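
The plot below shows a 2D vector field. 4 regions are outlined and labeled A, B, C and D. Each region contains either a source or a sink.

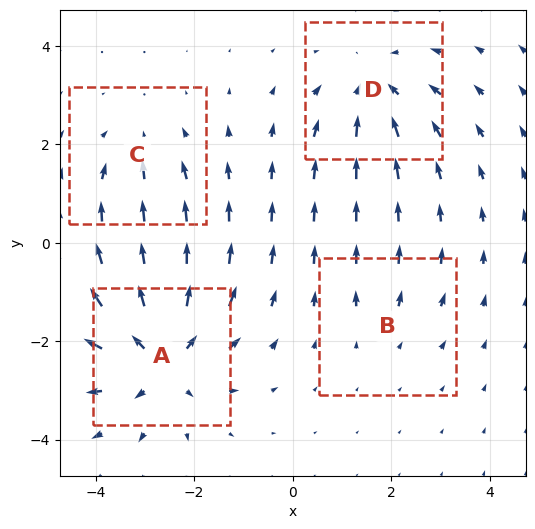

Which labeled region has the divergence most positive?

Divergence at each region's feature centre — A: about +6, B: about +2, C: about -3, D: about -4. Region A is most positive.

A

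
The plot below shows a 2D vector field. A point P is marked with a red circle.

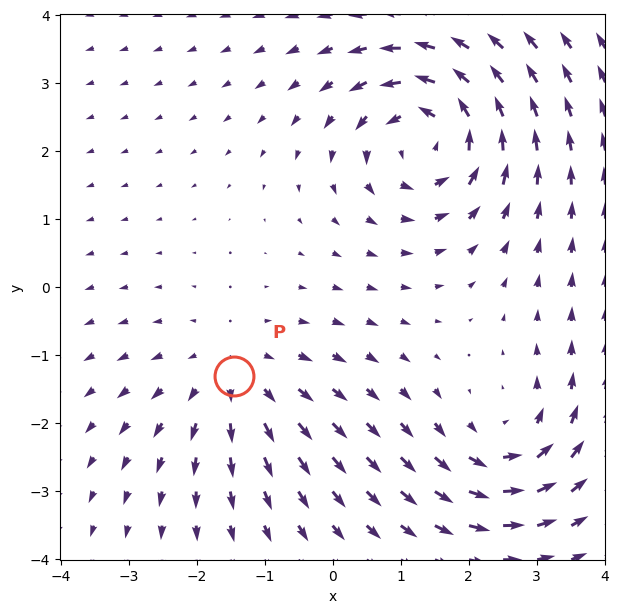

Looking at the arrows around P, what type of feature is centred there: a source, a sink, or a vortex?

At P (-1.5, -1.3) the arrows spread outward. Divergence about +3, curl ≈0 — positive divergence with near-zero curl is a source.

source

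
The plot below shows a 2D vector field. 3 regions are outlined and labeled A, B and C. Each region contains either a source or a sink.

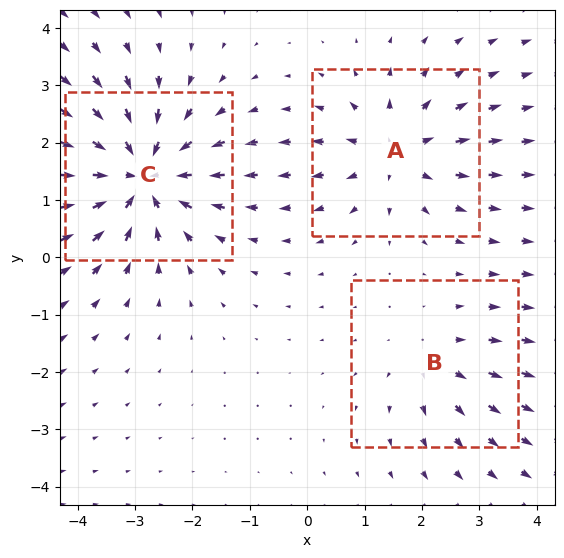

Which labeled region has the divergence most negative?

Divergence at each region's feature centre — A: about +3, B: about +2, C: about -5. Region C is most negative.

C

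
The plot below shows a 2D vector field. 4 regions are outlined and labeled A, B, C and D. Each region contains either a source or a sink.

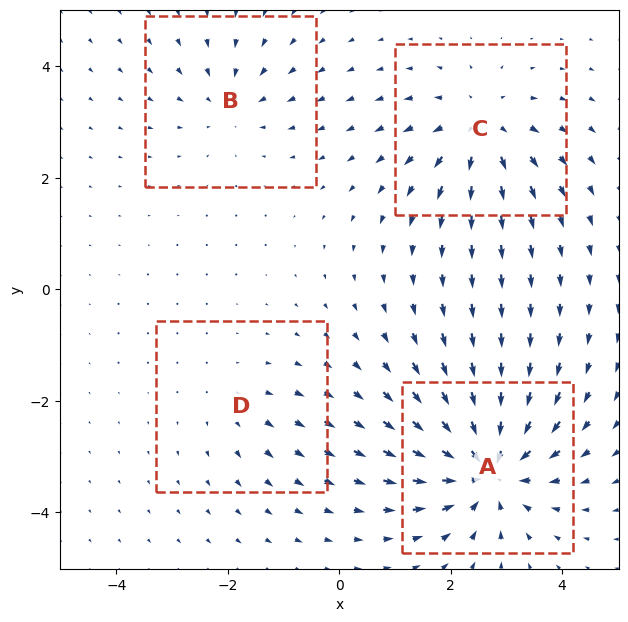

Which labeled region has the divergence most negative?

A

Divergence at each region's feature centre — A: about -8, B: about -3, C: about +5, D: about +2. Region A is most negative.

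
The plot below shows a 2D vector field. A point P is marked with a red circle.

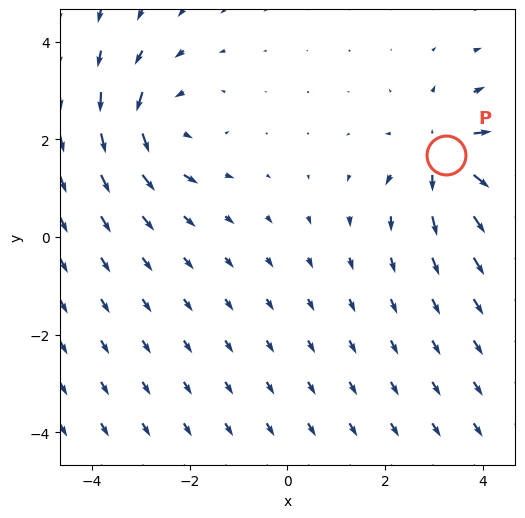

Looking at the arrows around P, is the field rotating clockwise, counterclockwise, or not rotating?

Near P at (3.3, 1.7) the arrows show no circulation. The curl there is ≈0.

not rotating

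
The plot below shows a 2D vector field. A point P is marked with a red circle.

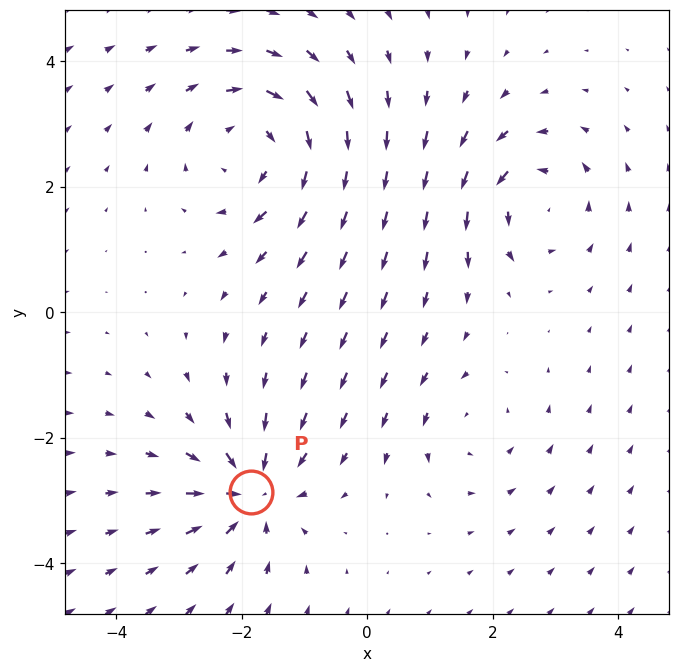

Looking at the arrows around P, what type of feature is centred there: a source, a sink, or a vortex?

At P (-1.9, -2.9) the arrows converge inward. Divergence about -5, curl ≈0 — negative divergence with near-zero curl is a sink.

sink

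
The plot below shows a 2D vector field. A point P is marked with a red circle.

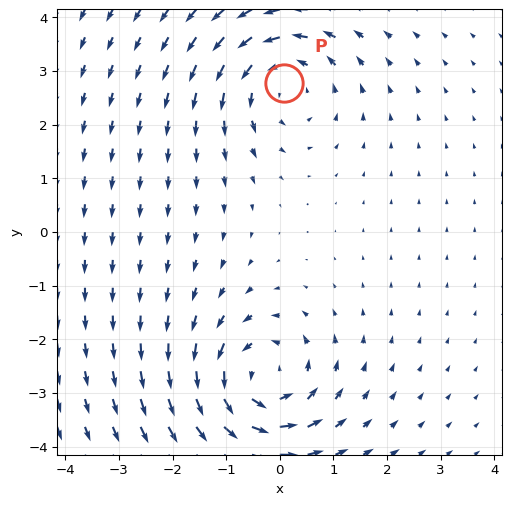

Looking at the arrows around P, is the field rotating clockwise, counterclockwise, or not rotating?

Near P at (0.1, 2.8) the arrows circulate counterclockwise. The curl (z-component) there is about +3; positive curl means counterclockwise rotation.

counterclockwise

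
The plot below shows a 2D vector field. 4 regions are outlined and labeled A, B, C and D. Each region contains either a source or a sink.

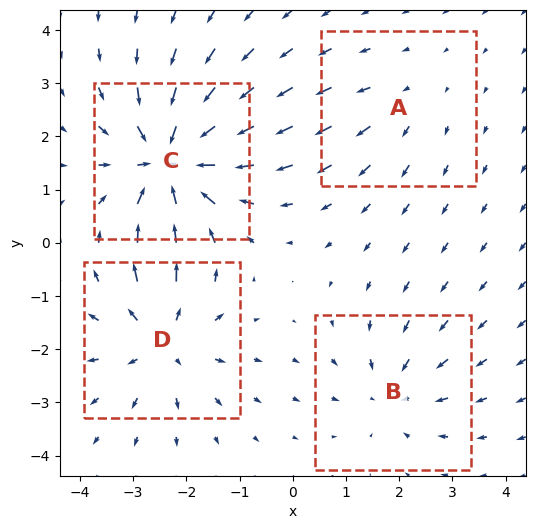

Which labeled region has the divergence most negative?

Divergence at each region's feature centre — A: about +2, B: about -3, C: about -7, D: about +5. Region C is most negative.

C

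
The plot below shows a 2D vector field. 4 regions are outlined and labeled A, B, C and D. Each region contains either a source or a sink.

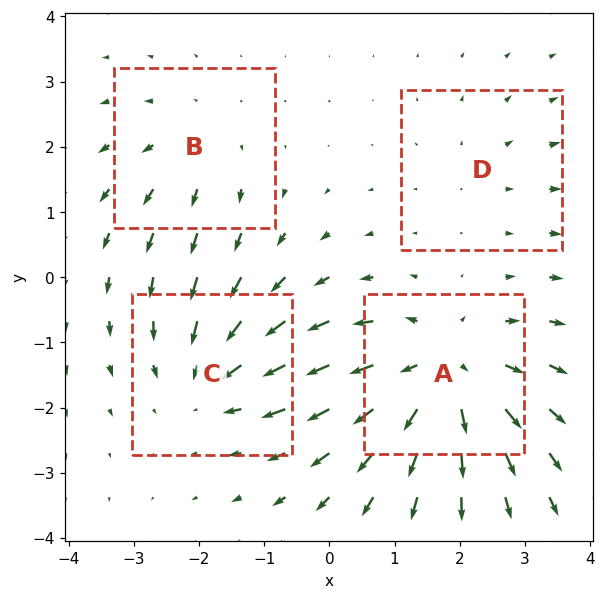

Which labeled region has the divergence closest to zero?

Divergence at each region's feature centre — A: about +6, B: about +3, C: about -4, D: about +2. Region D is closest to zero.

D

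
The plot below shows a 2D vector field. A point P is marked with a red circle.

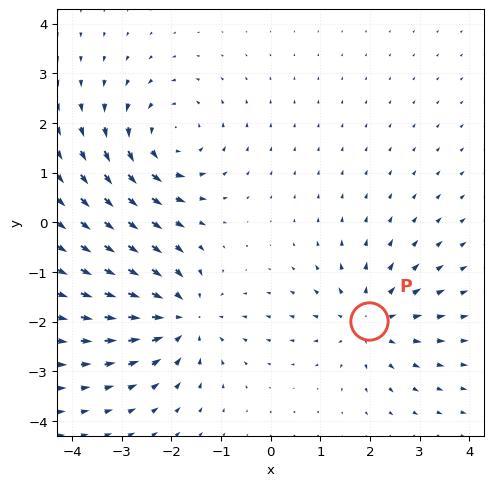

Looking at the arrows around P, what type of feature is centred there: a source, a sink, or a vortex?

source

At P (2.0, -2.0) the arrows spread outward. Divergence about +4, curl ≈0 — positive divergence with near-zero curl is a source.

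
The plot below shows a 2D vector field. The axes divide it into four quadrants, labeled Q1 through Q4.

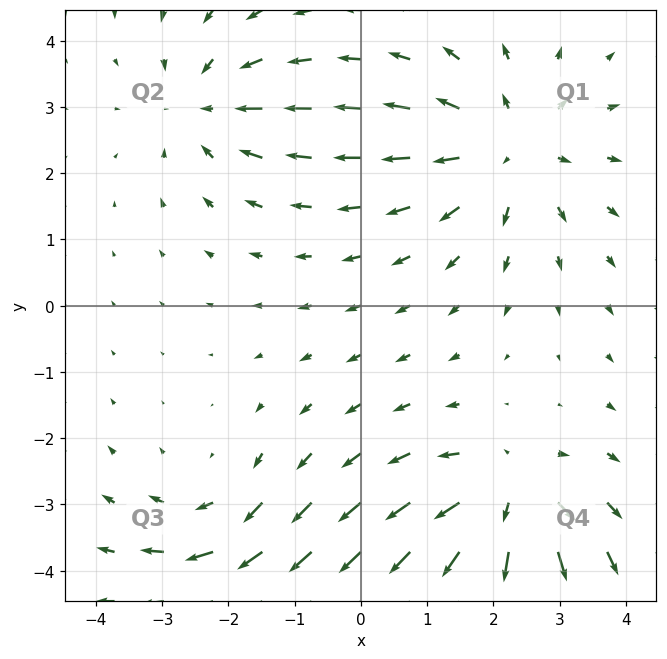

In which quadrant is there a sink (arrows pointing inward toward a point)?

The sink sits at approximately (-2.3, 3.0), which lies in quadrant Q2. The divergence there is about -4, negative as expected for a sink.

Q2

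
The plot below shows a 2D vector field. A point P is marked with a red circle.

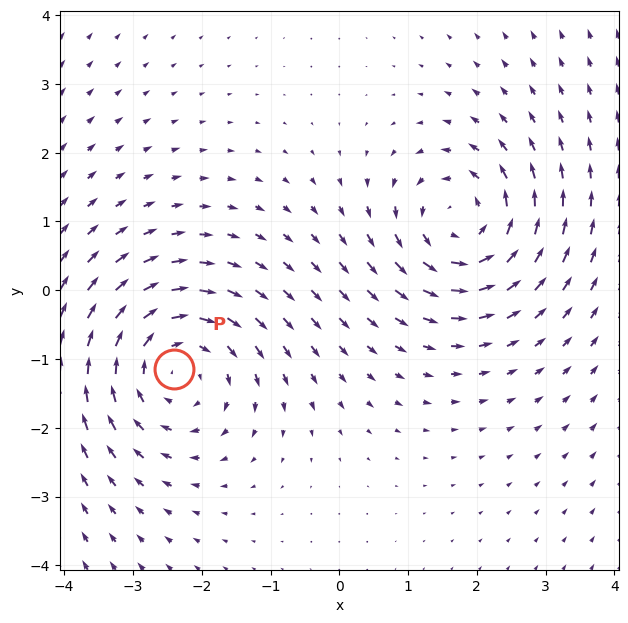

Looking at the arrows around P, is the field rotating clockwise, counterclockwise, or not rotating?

clockwise

Near P at (-2.4, -1.1) the arrows circulate clockwise. The curl (z-component) there is about -4; negative curl means clockwise rotation.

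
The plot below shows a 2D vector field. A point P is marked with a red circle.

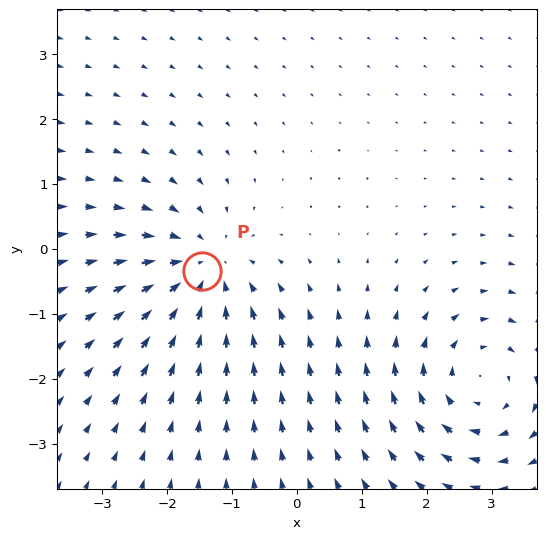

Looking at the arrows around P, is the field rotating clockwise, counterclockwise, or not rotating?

Near P at (-1.5, -0.3) the arrows show no circulation. The curl there is ≈0.

not rotating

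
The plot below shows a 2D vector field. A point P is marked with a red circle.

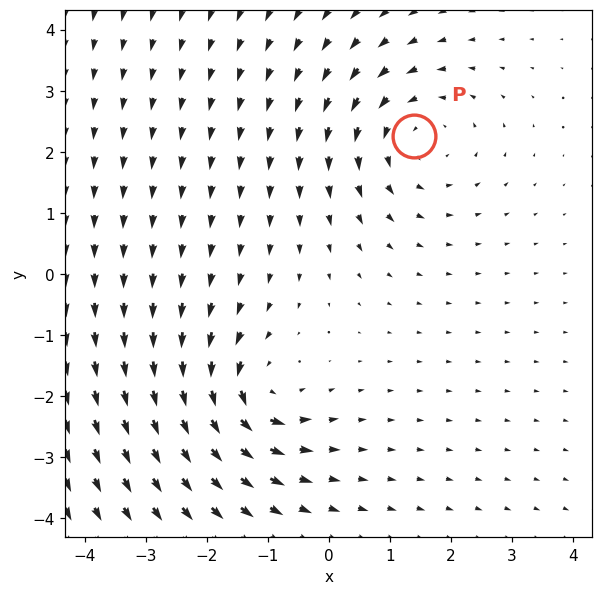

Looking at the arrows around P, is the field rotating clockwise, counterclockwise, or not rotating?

counterclockwise

Near P at (1.4, 2.2) the arrows circulate counterclockwise. The curl (z-component) there is about +3; positive curl means counterclockwise rotation.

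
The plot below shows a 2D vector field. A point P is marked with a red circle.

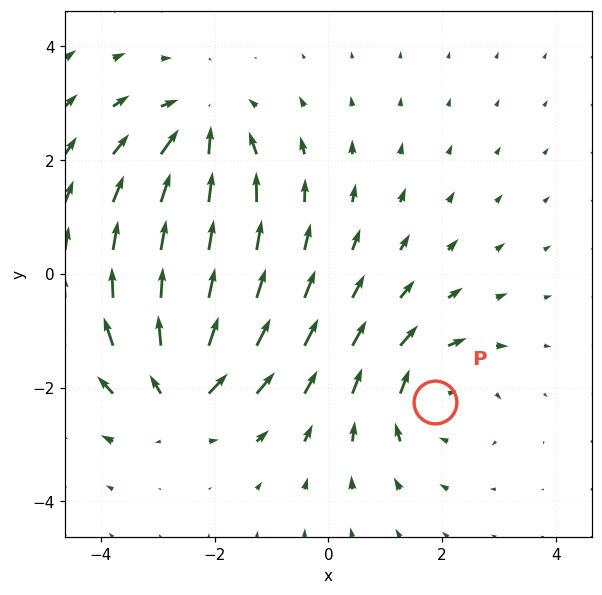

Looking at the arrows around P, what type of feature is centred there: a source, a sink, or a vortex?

vortex

At P (1.9, -2.2) the arrows circulate clockwise. Divergence ≈0, curl about -4 — near-zero divergence with nonzero curl is a vortex.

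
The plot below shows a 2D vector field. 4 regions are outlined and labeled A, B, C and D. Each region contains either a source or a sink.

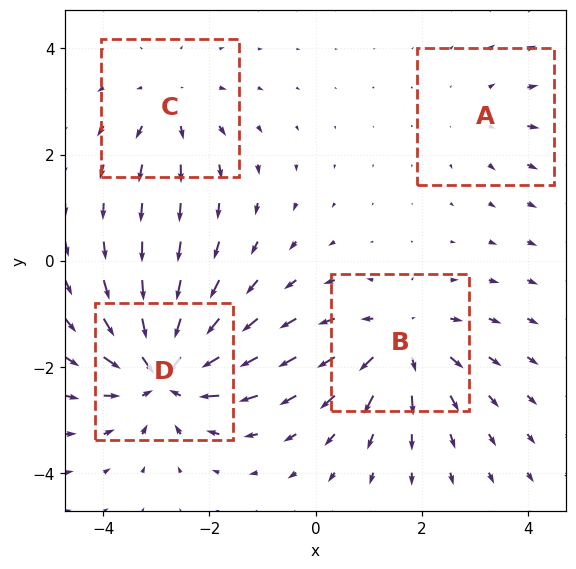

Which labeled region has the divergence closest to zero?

A

Divergence at each region's feature centre — A: about +2, B: about +5, C: about +3, D: about -7. Region A is closest to zero.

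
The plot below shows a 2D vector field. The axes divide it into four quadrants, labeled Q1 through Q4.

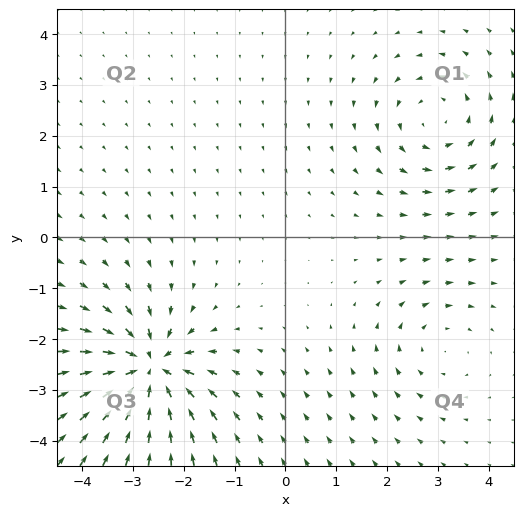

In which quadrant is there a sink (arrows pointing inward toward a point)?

Q3

The sink sits at approximately (-2.7, -2.6), which lies in quadrant Q3. The divergence there is about -7, negative as expected for a sink.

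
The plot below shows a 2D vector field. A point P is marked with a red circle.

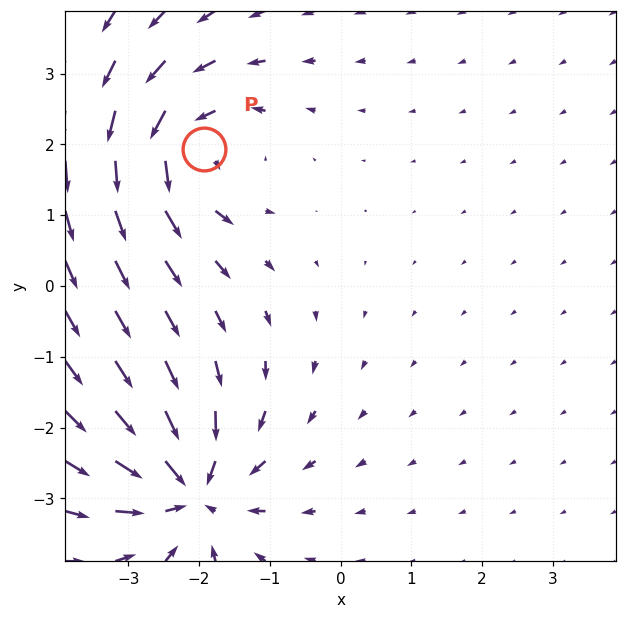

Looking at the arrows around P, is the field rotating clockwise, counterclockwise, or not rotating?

Near P at (-1.9, 1.9) the arrows circulate counterclockwise. The curl (z-component) there is about +5; positive curl means counterclockwise rotation.

counterclockwise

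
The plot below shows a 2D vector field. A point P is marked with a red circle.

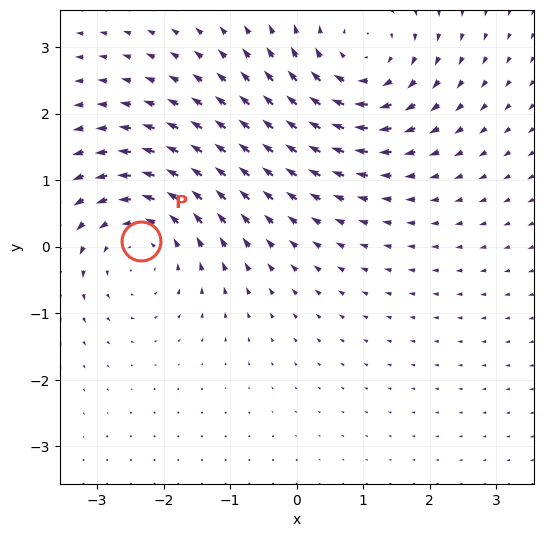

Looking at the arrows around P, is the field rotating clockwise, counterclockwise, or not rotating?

Near P at (-2.3, 0.1) the arrows circulate counterclockwise. The curl (z-component) there is about +3; positive curl means counterclockwise rotation.

counterclockwise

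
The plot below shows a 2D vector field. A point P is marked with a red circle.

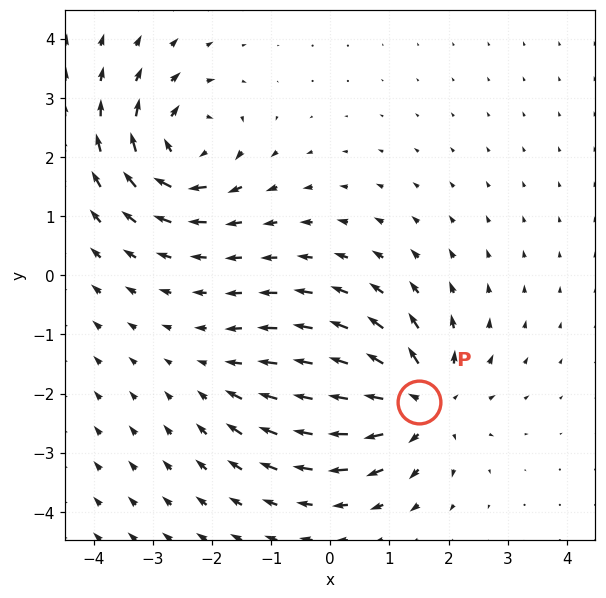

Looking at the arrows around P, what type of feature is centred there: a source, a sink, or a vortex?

At P (1.5, -2.1) the arrows spread outward. Divergence about +5, curl ≈0 — positive divergence with near-zero curl is a source.

source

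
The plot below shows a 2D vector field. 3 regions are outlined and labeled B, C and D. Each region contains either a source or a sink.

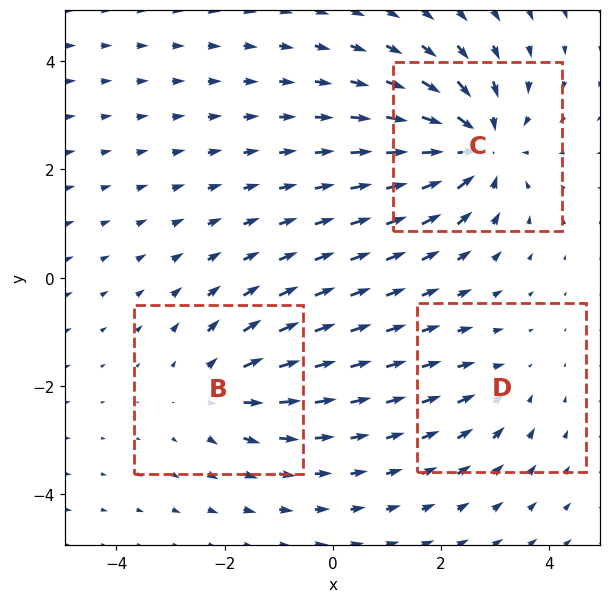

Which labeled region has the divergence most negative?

C

Divergence at each region's feature centre — B: about +3, C: about -5, D: about -2. Region C is most negative.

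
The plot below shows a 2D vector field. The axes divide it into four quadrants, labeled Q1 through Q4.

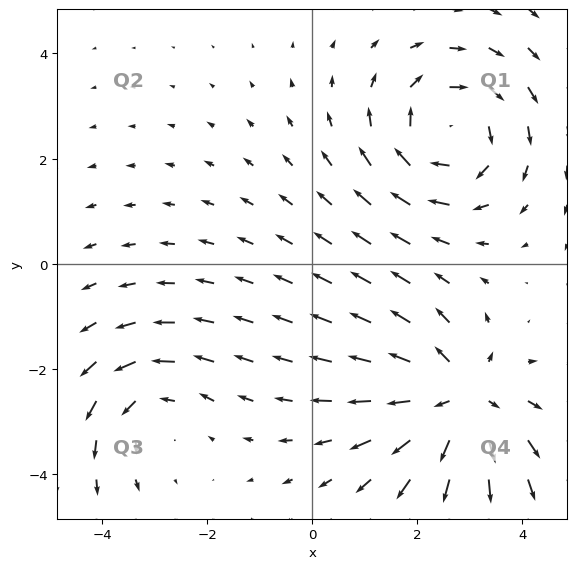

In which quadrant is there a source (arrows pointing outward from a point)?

The source sits at approximately (2.8, -2.6), which lies in quadrant Q4. The divergence there is about +4, positive as expected for a source.

Q4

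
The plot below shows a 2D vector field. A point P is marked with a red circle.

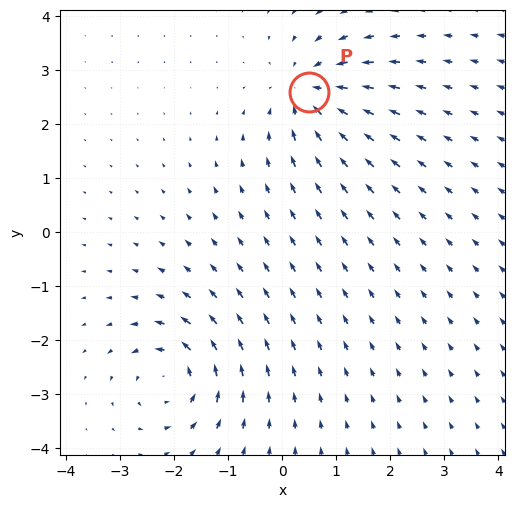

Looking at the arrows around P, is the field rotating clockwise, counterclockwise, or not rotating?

not rotating

Near P at (0.5, 2.6) the arrows show no circulation. The curl there is ≈0.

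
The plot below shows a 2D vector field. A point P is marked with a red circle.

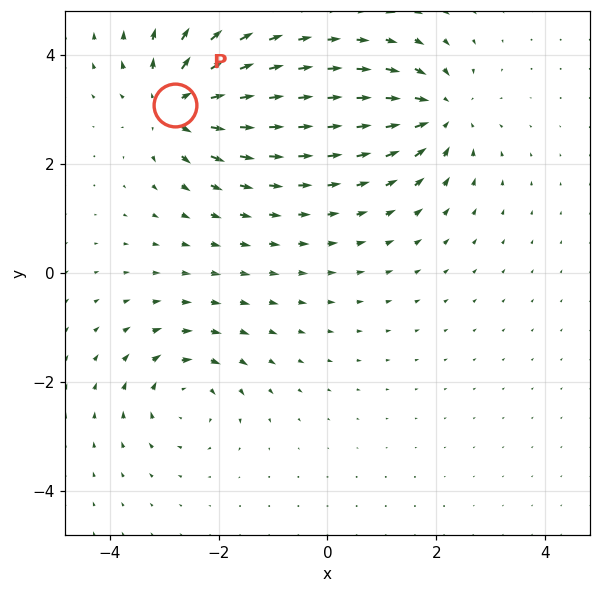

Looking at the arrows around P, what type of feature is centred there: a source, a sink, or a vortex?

At P (-2.8, 3.1) the arrows spread outward. Divergence about +5, curl ≈0 — positive divergence with near-zero curl is a source.

source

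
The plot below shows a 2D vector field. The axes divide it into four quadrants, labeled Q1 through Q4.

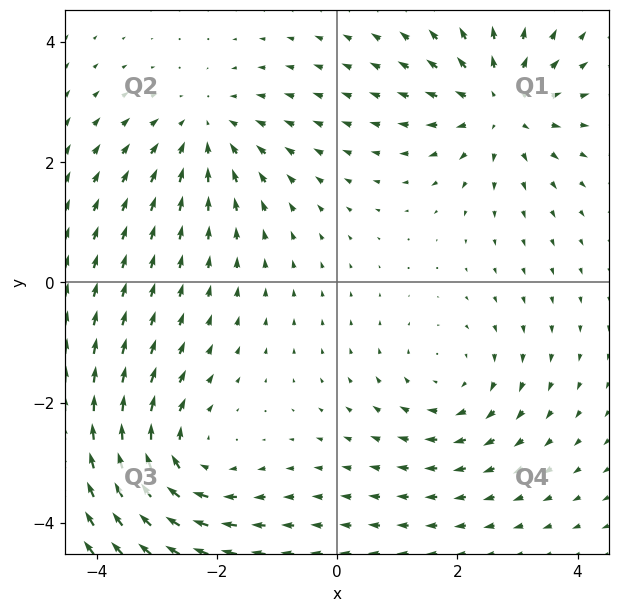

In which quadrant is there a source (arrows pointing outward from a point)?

Q1

The source sits at approximately (2.7, 2.9), which lies in quadrant Q1. The divergence there is about +5, positive as expected for a source.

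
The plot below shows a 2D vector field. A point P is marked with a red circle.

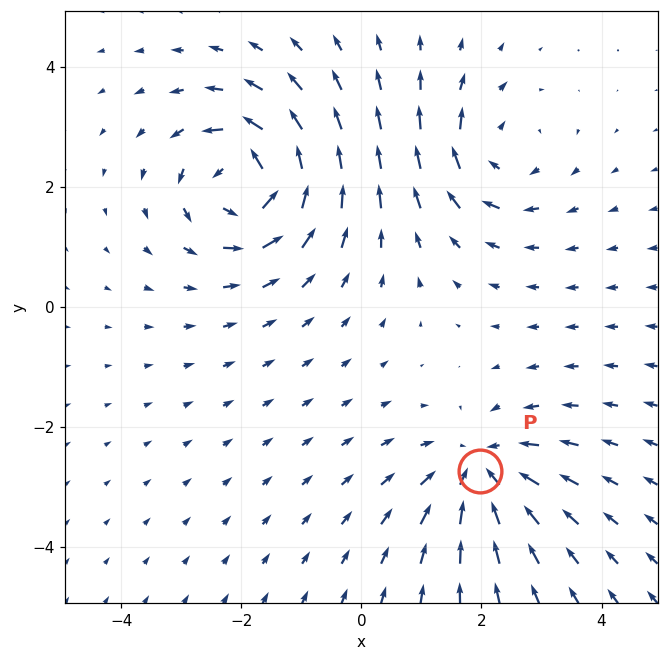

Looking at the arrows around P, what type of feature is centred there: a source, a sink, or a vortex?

sink

At P (2.0, -2.7) the arrows converge inward. Divergence about -4, curl ≈0 — negative divergence with near-zero curl is a sink.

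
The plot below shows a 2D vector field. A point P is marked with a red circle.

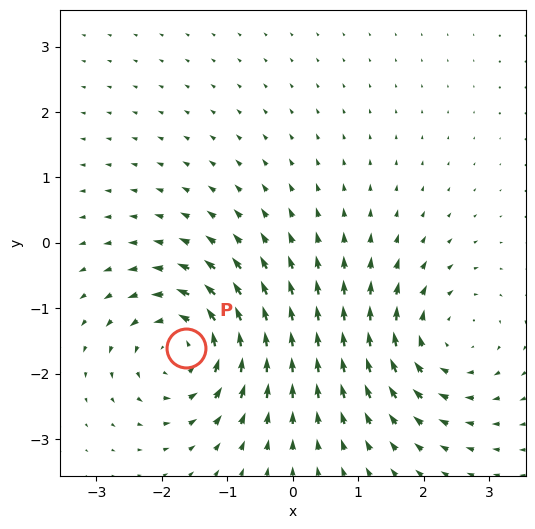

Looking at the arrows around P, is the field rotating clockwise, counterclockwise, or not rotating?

Near P at (-1.6, -1.6) the arrows circulate counterclockwise. The curl (z-component) there is about +6; positive curl means counterclockwise rotation.

counterclockwise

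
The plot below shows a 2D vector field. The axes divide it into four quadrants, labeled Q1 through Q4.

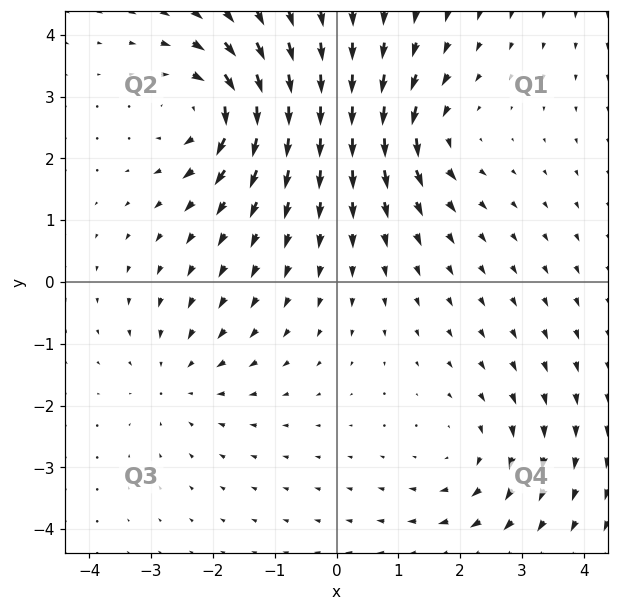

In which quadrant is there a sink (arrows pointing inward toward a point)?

Q3

The sink sits at approximately (-2.6, -1.5), which lies in quadrant Q3. The divergence there is about -3, negative as expected for a sink.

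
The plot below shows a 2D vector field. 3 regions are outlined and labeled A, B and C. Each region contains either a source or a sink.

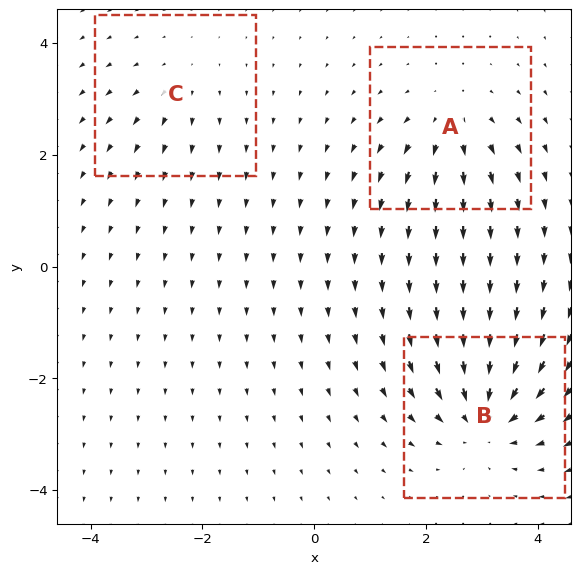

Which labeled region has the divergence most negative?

Divergence at each region's feature centre — A: about +4, B: about -6, C: about +2. Region B is most negative.

B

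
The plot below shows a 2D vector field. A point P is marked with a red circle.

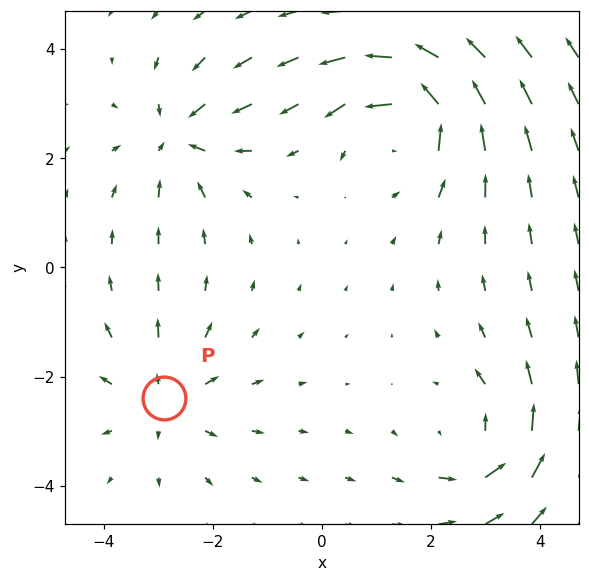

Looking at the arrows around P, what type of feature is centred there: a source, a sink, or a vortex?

At P (-2.9, -2.4) the arrows spread outward. Divergence about +3, curl ≈0 — positive divergence with near-zero curl is a source.

source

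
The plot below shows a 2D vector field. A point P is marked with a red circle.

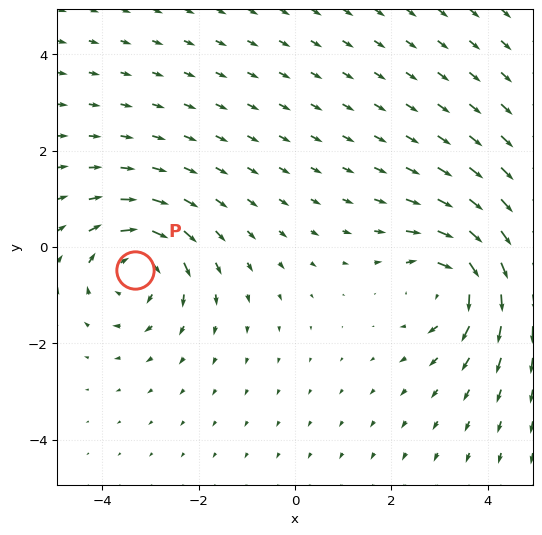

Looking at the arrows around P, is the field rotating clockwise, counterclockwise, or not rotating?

Near P at (-3.3, -0.5) the arrows circulate clockwise. The curl (z-component) there is about -4; negative curl means clockwise rotation.

clockwise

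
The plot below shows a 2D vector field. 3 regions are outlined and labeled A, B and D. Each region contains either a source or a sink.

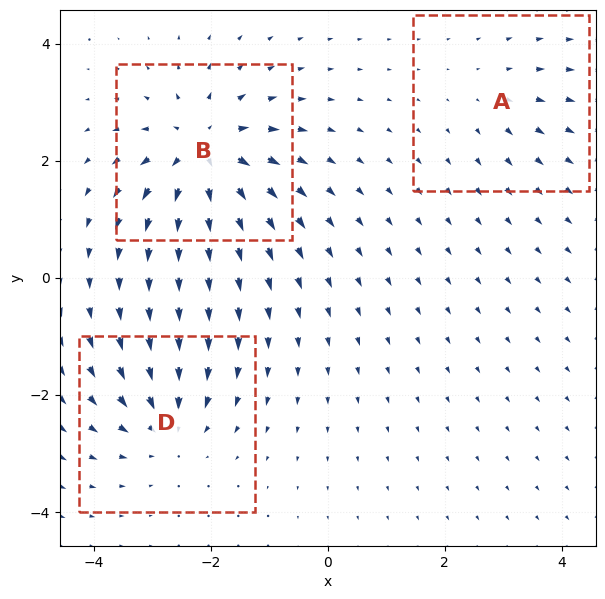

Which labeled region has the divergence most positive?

Divergence at each region's feature centre — A: about +2, B: about +6, D: about -4. Region B is most positive.

B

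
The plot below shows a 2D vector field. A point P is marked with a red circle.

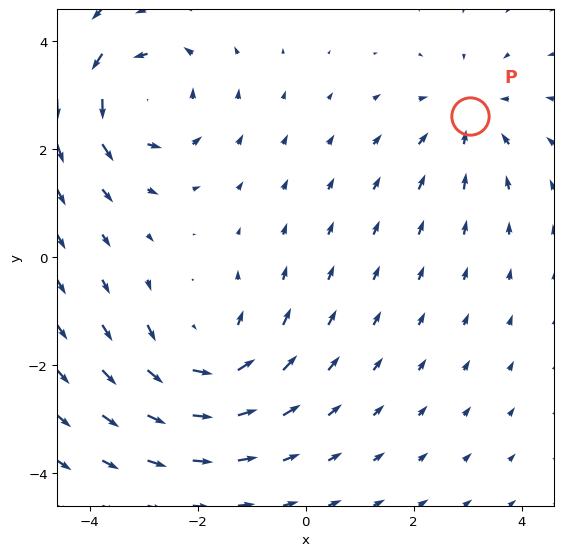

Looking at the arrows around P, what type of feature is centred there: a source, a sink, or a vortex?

sink

At P (3.0, 2.6) the arrows converge inward. Divergence about -3, curl ≈0 — negative divergence with near-zero curl is a sink.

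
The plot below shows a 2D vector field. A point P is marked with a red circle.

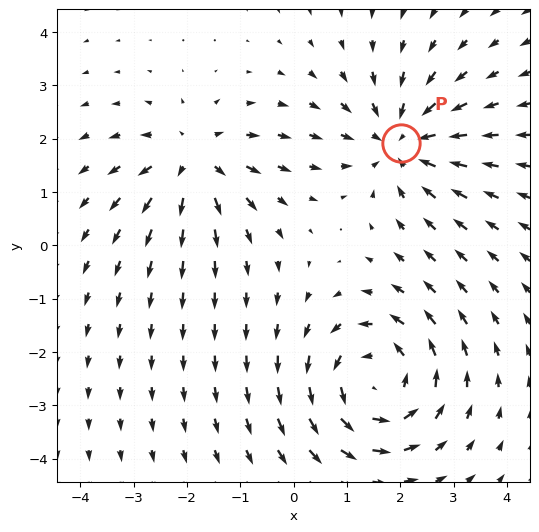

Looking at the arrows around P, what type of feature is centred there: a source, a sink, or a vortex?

sink

At P (2.0, 1.9) the arrows converge inward. Divergence about -4, curl ≈0 — negative divergence with near-zero curl is a sink.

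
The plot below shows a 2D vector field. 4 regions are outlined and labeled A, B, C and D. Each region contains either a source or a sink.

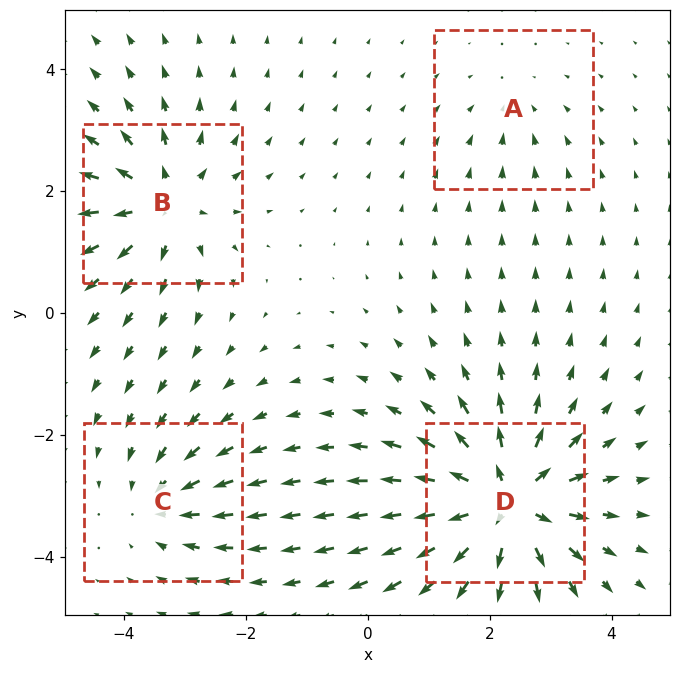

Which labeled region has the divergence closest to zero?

A

Divergence at each region's feature centre — A: about -2, B: about +5, C: about -4, D: about +8. Region A is closest to zero.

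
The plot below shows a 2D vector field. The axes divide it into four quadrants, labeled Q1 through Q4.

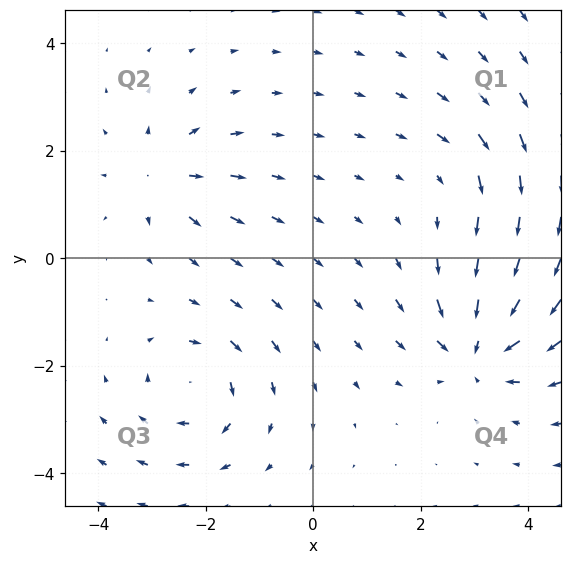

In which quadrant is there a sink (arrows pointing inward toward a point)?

Q4

The sink sits at approximately (3.1, -1.7), which lies in quadrant Q4. The divergence there is about -6, negative as expected for a sink.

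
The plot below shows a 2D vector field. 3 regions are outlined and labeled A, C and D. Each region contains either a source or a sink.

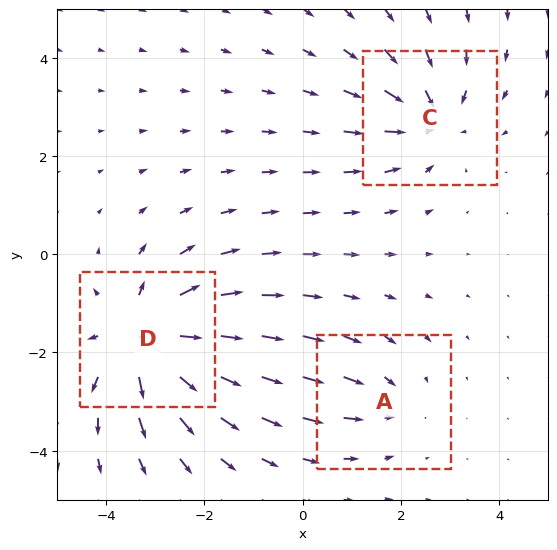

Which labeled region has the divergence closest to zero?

Divergence at each region's feature centre — A: about -2, C: about -3, D: about +5. Region A is closest to zero.

A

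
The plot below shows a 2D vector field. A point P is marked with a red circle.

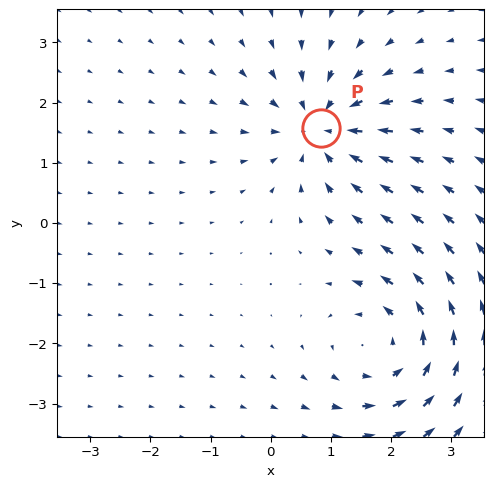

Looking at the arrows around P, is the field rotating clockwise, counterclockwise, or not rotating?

not rotating

Near P at (0.8, 1.6) the arrows show no circulation. The curl there is ≈0.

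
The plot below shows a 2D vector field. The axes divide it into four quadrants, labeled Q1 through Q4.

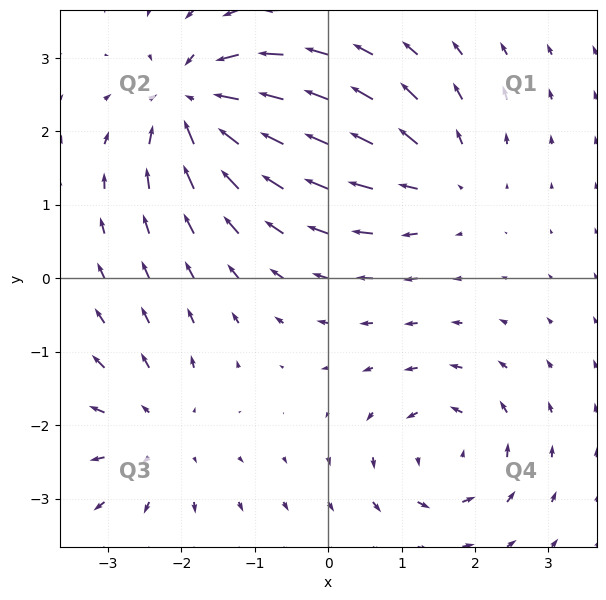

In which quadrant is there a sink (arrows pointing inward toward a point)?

Q2

The sink sits at approximately (-1.8, 2.4), which lies in quadrant Q2. The divergence there is about -7, negative as expected for a sink.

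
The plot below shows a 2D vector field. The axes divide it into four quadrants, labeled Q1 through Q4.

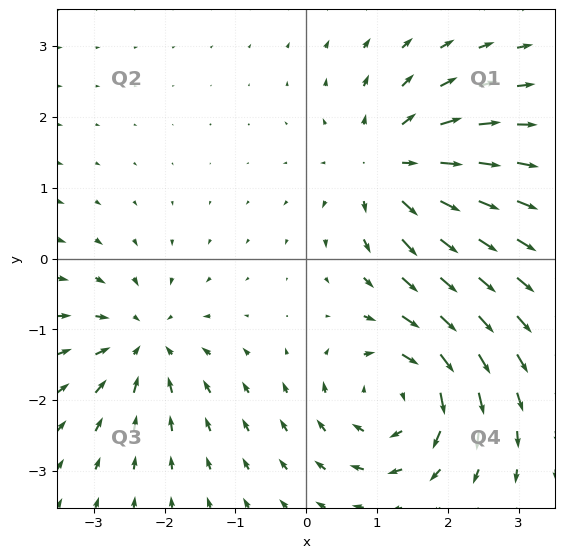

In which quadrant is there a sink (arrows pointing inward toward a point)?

The sink sits at approximately (-2.3, -1.2), which lies in quadrant Q3. The divergence there is about -5, negative as expected for a sink.

Q3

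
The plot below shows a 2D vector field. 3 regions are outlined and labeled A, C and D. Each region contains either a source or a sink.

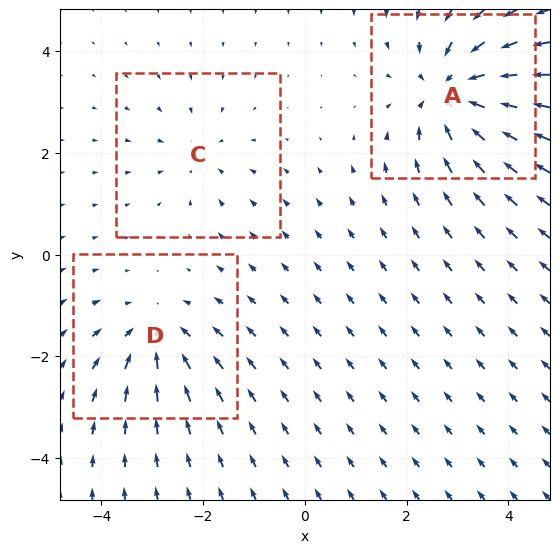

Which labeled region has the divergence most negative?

Divergence at each region's feature centre — A: about -5, C: about -2, D: about -3. Region A is most negative.

A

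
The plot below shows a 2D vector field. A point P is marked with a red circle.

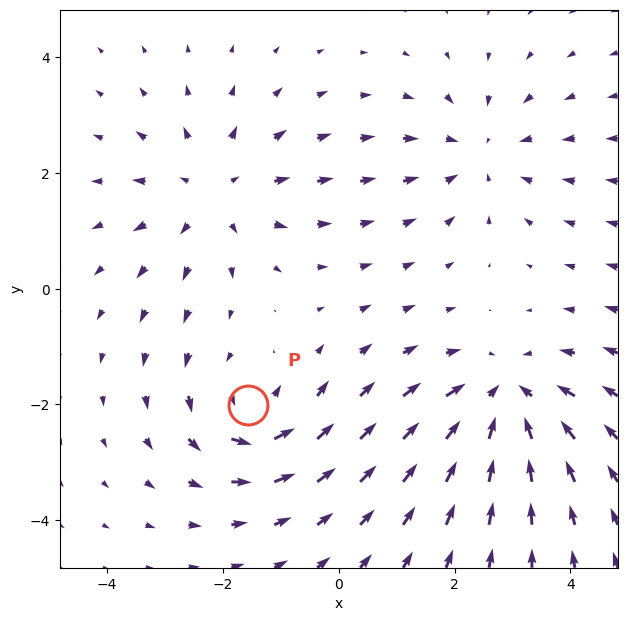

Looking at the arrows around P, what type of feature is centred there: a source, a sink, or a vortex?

vortex

At P (-1.6, -2.0) the arrows circulate counterclockwise. Divergence ≈0, curl about +5 — near-zero divergence with nonzero curl is a vortex.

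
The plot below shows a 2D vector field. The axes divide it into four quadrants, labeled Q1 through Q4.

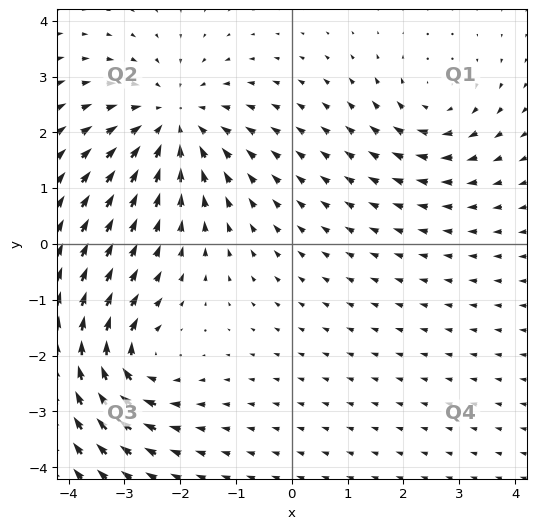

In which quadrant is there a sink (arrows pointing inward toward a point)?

Q2

The sink sits at approximately (-2.1, 2.2), which lies in quadrant Q2. The divergence there is about -4, negative as expected for a sink.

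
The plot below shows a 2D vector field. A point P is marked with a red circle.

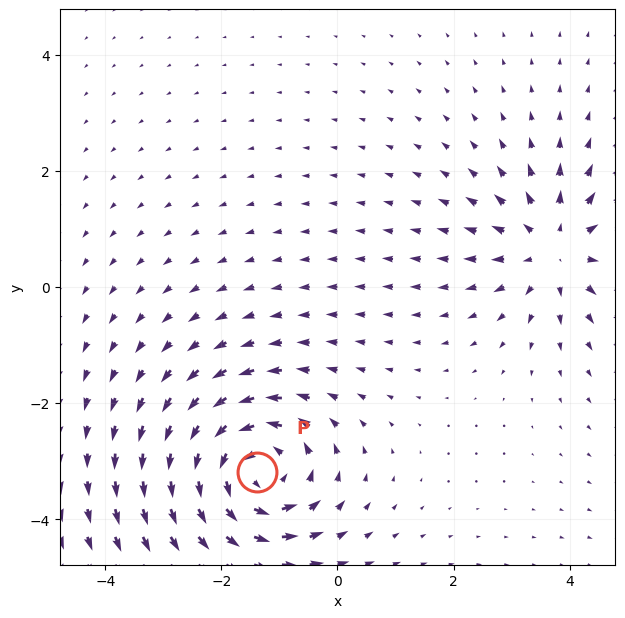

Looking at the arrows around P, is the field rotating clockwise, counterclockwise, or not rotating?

Near P at (-1.4, -3.2) the arrows circulate counterclockwise. The curl (z-component) there is about +5; positive curl means counterclockwise rotation.

counterclockwise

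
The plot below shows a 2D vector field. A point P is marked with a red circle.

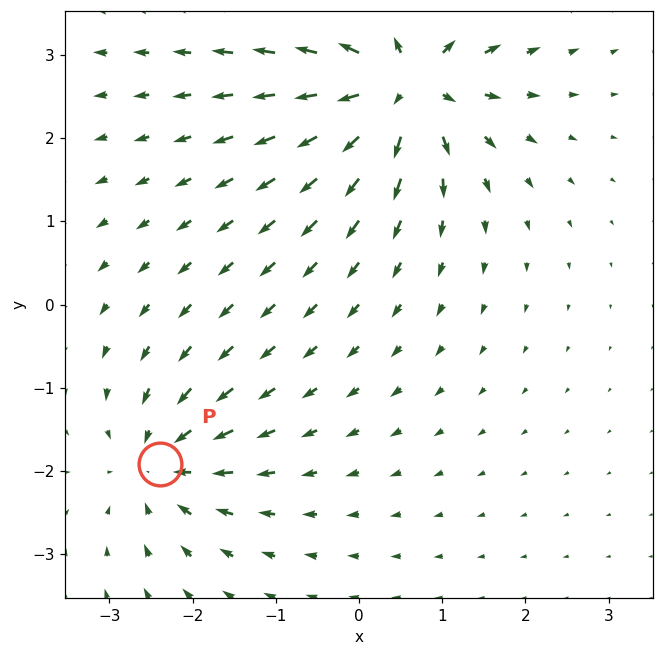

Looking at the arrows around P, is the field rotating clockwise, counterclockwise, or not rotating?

Near P at (-2.4, -1.9) the arrows show no circulation. The curl there is ≈0.

not rotating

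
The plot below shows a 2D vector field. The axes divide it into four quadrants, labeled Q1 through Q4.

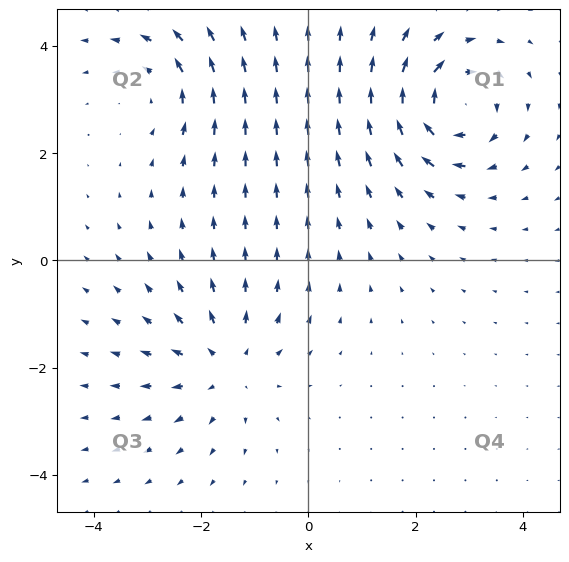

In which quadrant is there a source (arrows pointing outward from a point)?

The source sits at approximately (-1.5, -1.9), which lies in quadrant Q3. The divergence there is about +3, positive as expected for a source.

Q3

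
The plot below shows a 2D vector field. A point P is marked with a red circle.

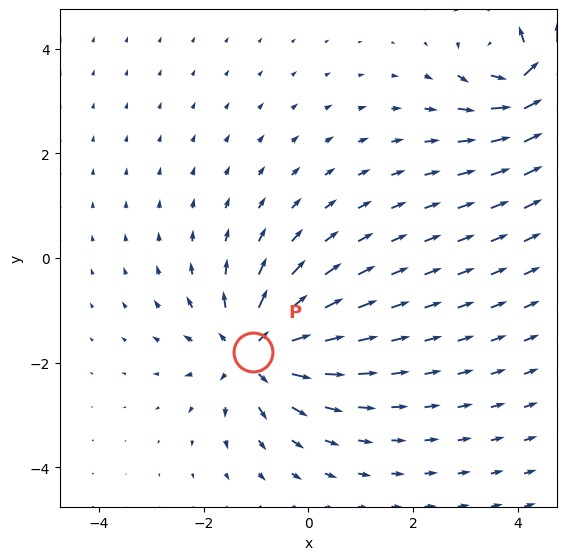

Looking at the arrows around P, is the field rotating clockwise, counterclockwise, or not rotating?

not rotating

Near P at (-1.1, -1.8) the arrows show no circulation. The curl there is ≈0.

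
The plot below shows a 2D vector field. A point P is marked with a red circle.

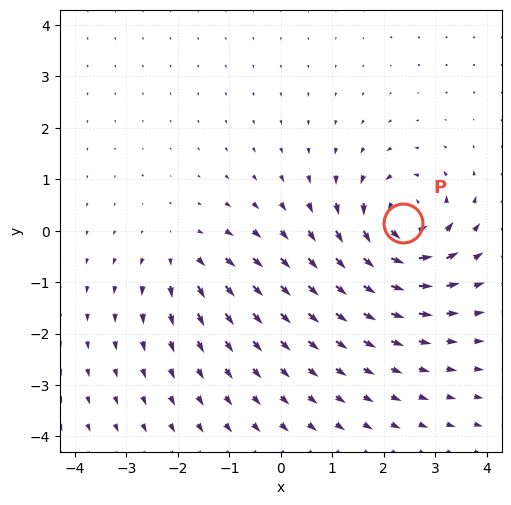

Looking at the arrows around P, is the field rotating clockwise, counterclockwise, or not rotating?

Near P at (2.4, 0.1) the arrows circulate counterclockwise. The curl (z-component) there is about +7; positive curl means counterclockwise rotation.

counterclockwise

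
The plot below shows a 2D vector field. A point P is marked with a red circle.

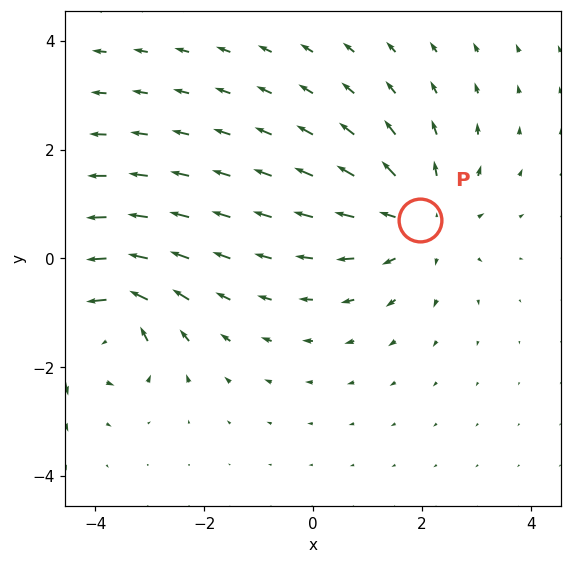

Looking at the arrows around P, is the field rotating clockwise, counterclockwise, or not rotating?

not rotating

Near P at (2.0, 0.7) the arrows show no circulation. The curl there is ≈0.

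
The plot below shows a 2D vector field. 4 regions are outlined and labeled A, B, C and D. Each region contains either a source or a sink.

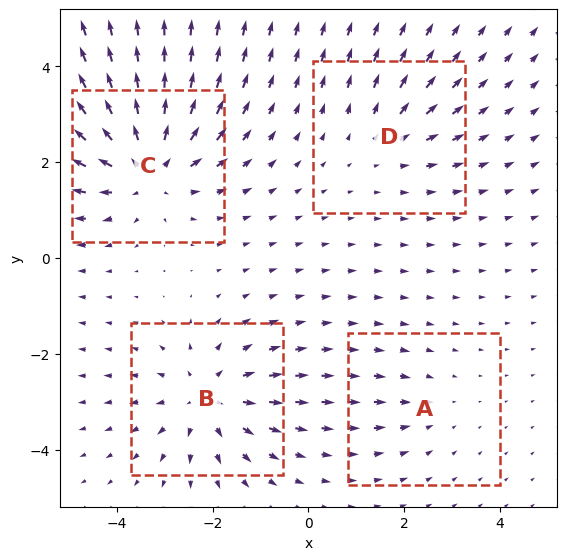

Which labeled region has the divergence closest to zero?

Divergence at each region's feature centre — A: about -2, B: about +5, C: about +6, D: about +3. Region A is closest to zero.

A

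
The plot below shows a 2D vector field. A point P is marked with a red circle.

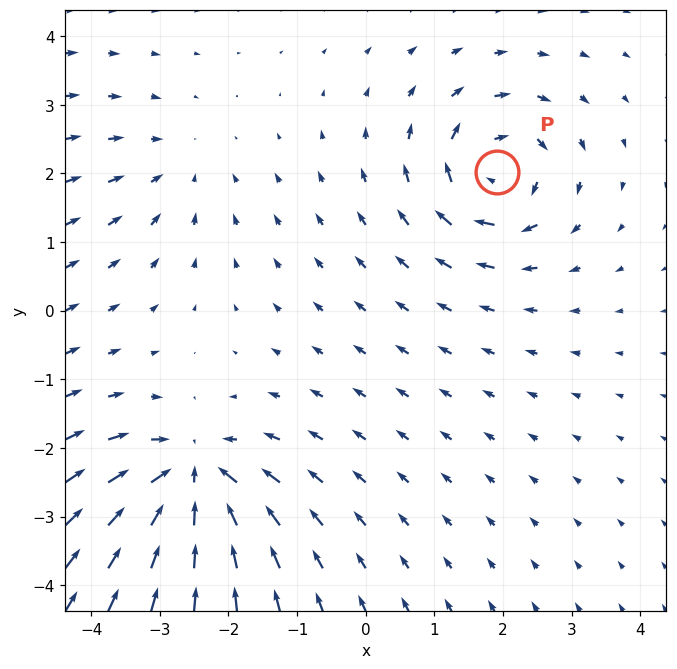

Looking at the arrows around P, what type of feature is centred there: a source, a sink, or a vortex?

At P (1.9, 2.0) the arrows circulate clockwise. Divergence ≈0, curl about -6 — near-zero divergence with nonzero curl is a vortex.

vortex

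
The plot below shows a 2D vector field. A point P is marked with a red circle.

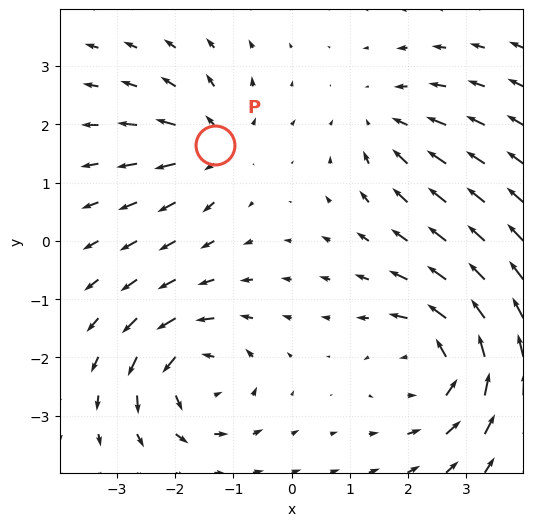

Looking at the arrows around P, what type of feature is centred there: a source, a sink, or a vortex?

At P (-1.3, 1.6) the arrows spread outward. Divergence about +4, curl ≈0 — positive divergence with near-zero curl is a source.

source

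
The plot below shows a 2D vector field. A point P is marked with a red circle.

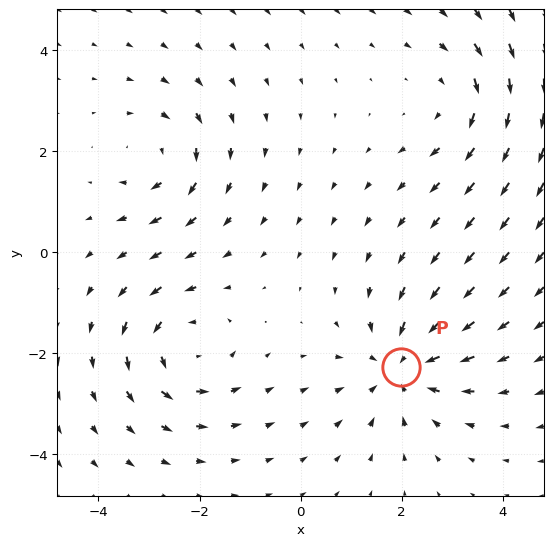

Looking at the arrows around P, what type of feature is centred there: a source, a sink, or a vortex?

sink

At P (2.0, -2.3) the arrows converge inward. Divergence about -4, curl ≈0 — negative divergence with near-zero curl is a sink.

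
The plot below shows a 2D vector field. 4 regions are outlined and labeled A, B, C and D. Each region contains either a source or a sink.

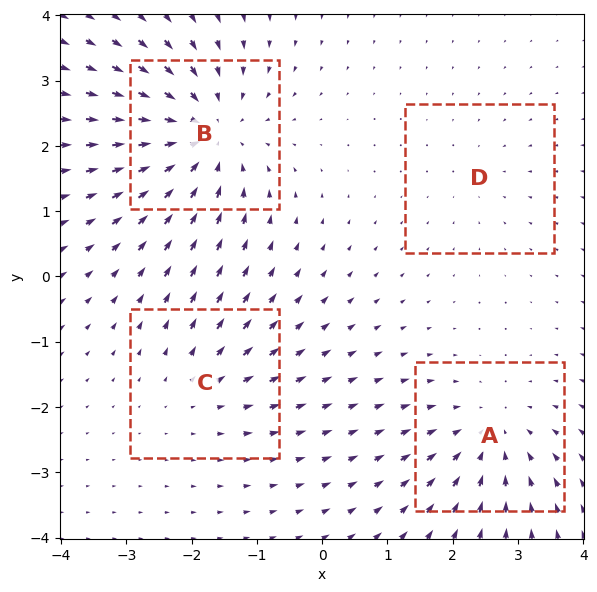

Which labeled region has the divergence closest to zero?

Divergence at each region's feature centre — A: about -4, B: about -6, C: about +3, D: about -2. Region D is closest to zero.

D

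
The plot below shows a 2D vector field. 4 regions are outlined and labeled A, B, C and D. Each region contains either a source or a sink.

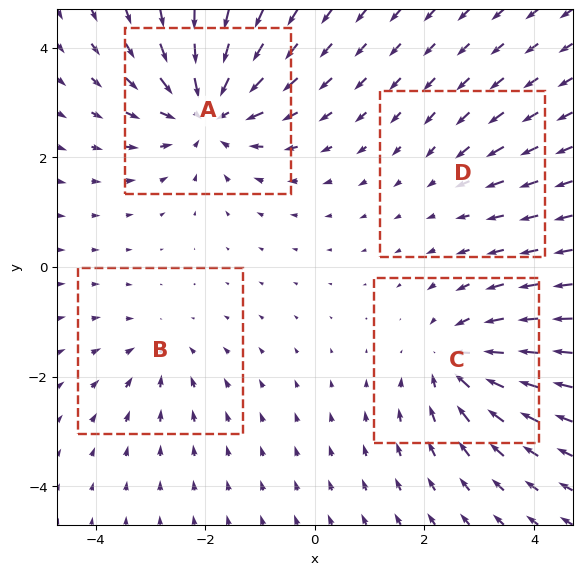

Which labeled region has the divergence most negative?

A

Divergence at each region's feature centre — A: about -7, B: about -3, C: about -5, D: about -2. Region A is most negative.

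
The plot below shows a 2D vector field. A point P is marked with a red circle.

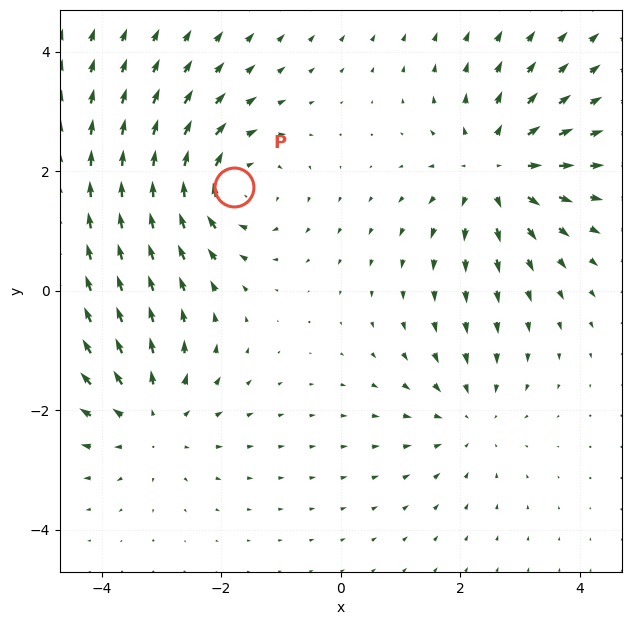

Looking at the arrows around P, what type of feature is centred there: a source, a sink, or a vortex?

At P (-1.8, 1.7) the arrows circulate clockwise. Divergence ≈0, curl about -5 — near-zero divergence with nonzero curl is a vortex.

vortex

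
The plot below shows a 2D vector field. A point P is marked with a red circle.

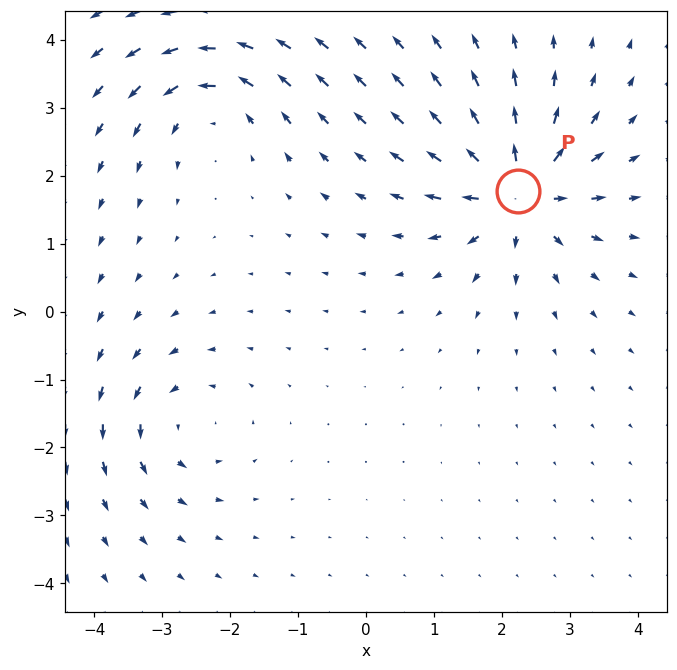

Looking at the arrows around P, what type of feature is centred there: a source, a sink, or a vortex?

source

At P (2.2, 1.8) the arrows spread outward. Divergence about +7, curl ≈0 — positive divergence with near-zero curl is a source.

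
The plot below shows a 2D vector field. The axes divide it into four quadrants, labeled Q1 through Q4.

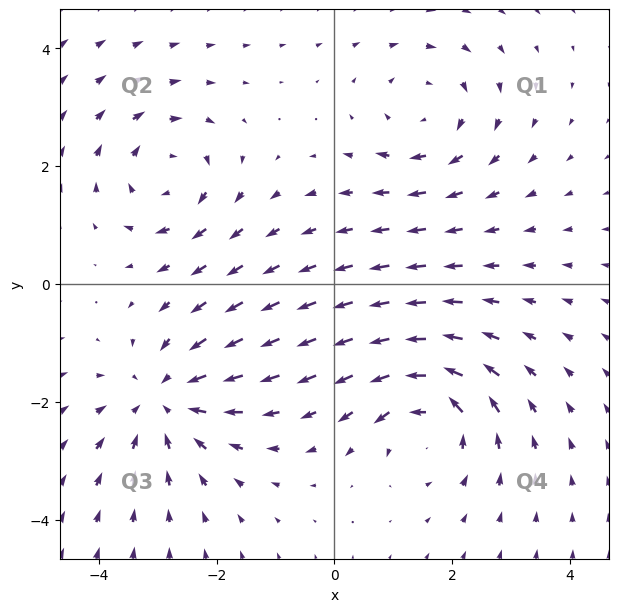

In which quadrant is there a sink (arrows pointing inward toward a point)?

The sink sits at approximately (-2.9, -2.0), which lies in quadrant Q3. The divergence there is about -4, negative as expected for a sink.

Q3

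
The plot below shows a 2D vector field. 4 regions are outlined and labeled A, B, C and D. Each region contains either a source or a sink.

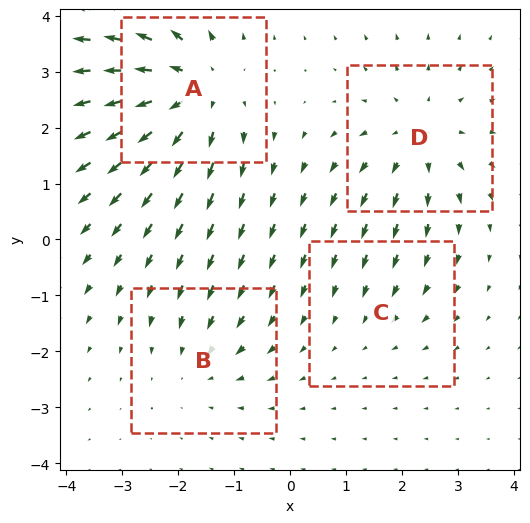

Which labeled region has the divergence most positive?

A

Divergence at each region's feature centre — A: about +6, B: about -3, C: about -2, D: about +4. Region A is most positive.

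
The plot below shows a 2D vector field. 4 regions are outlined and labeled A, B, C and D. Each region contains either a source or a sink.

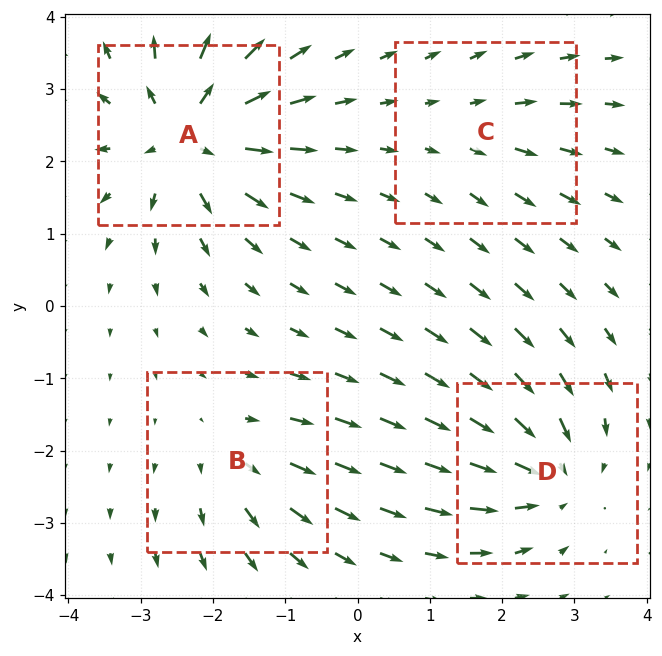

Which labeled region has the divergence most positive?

Divergence at each region's feature centre — A: about +7, B: about +4, C: about +2, D: about -5. Region A is most positive.

A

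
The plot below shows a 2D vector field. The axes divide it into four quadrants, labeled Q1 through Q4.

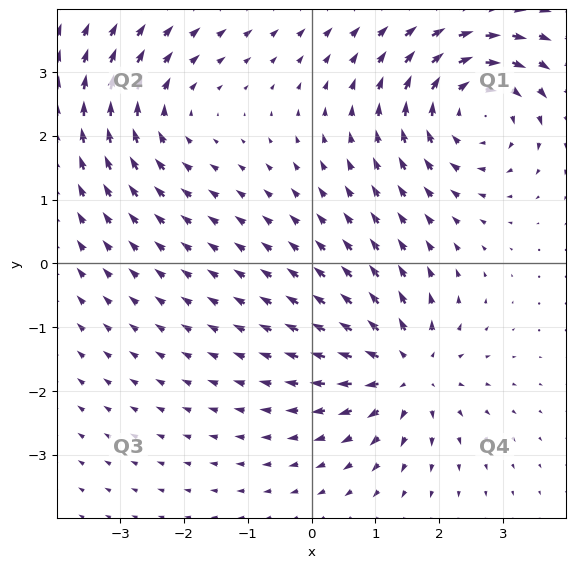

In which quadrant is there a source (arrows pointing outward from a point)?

Q4

The source sits at approximately (1.5, -1.7), which lies in quadrant Q4. The divergence there is about +4, positive as expected for a source.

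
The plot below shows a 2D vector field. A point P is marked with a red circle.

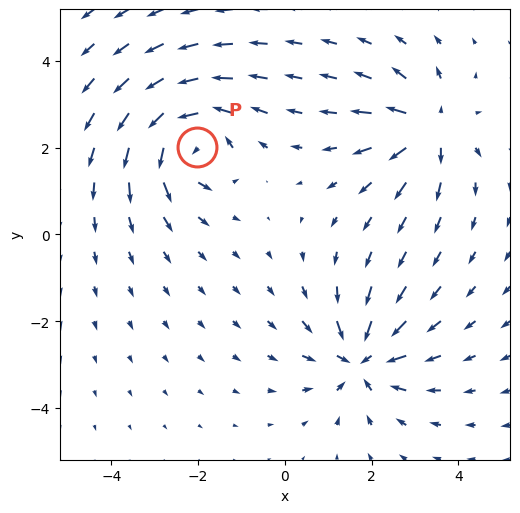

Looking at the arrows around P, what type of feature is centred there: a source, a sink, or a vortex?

vortex

At P (-2.0, 2.0) the arrows circulate counterclockwise. Divergence ≈0, curl about +6 — near-zero divergence with nonzero curl is a vortex.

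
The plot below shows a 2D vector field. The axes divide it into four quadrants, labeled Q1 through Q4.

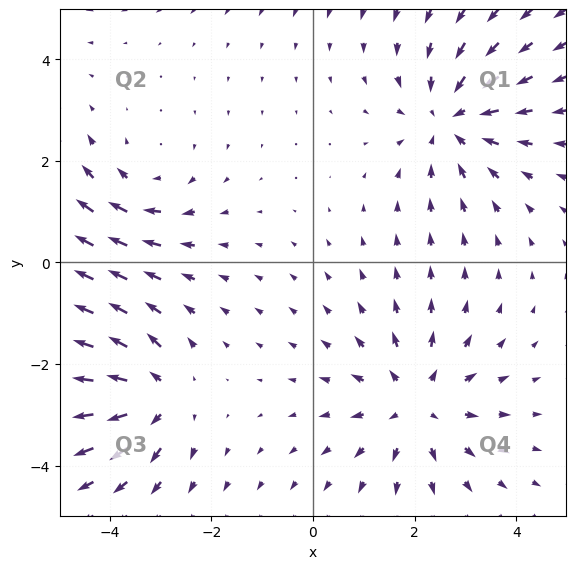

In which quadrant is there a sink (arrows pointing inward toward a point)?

Q1

The sink sits at approximately (2.7, 2.8), which lies in quadrant Q1. The divergence there is about -3, negative as expected for a sink.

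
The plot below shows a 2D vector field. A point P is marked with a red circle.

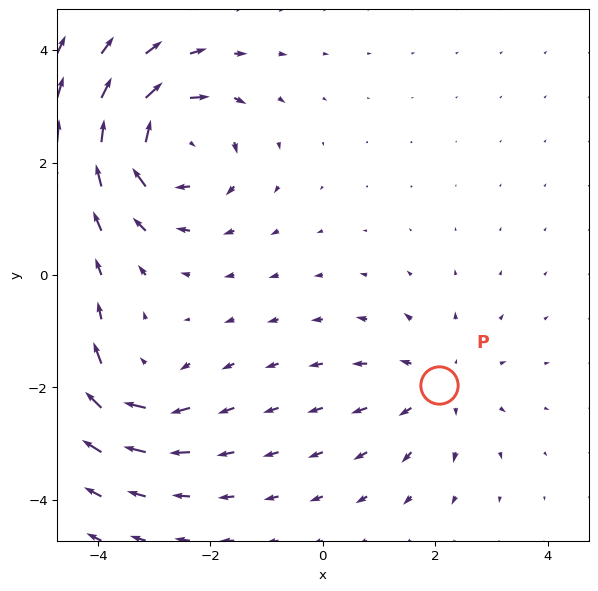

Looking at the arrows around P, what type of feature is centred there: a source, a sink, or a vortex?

source

At P (2.1, -2.0) the arrows spread outward. Divergence about +3, curl ≈0 — positive divergence with near-zero curl is a source.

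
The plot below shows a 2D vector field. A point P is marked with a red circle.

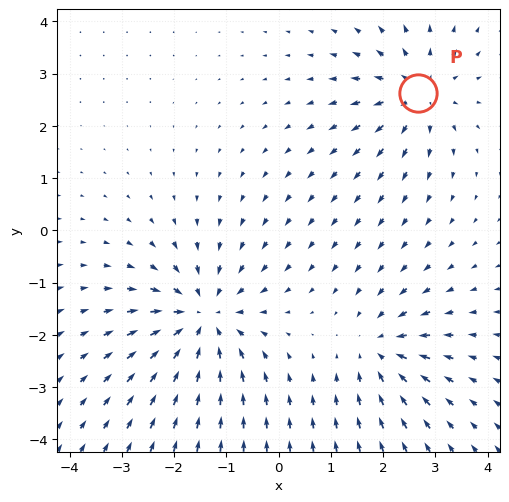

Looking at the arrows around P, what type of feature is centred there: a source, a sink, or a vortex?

source

At P (2.7, 2.6) the arrows spread outward. Divergence about +4, curl ≈0 — positive divergence with near-zero curl is a source.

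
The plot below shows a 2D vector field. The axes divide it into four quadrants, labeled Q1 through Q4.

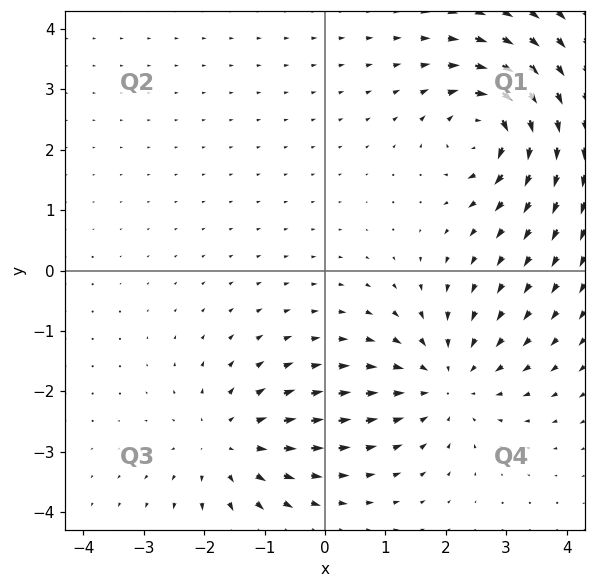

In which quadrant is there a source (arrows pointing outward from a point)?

Q3

The source sits at approximately (-1.6, -2.9), which lies in quadrant Q3. The divergence there is about +3, positive as expected for a source.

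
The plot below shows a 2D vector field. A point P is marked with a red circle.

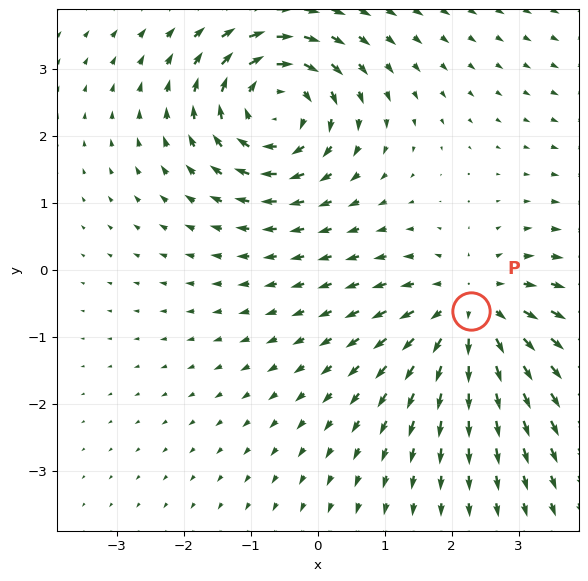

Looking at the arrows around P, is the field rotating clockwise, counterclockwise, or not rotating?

Near P at (2.3, -0.6) the arrows show no circulation. The curl there is ≈0.

not rotating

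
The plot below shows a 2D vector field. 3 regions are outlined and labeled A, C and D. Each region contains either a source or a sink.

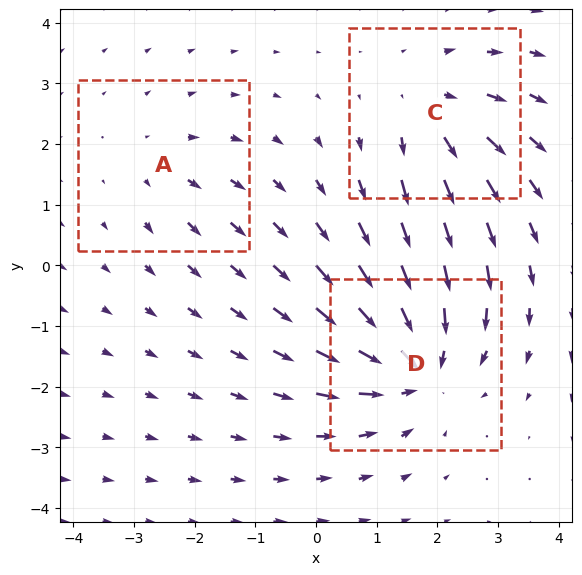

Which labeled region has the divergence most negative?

Divergence at each region's feature centre — A: about +2, C: about +3, D: about -4. Region D is most negative.

D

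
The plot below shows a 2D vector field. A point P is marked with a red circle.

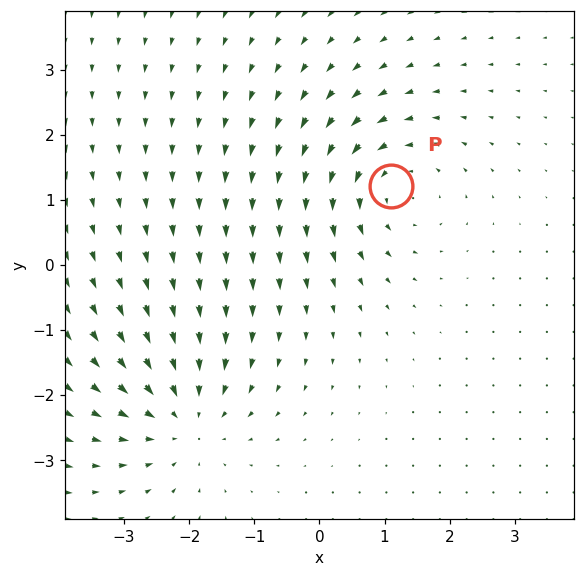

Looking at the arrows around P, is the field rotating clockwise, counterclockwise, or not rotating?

counterclockwise

Near P at (1.1, 1.2) the arrows circulate counterclockwise. The curl (z-component) there is about +5; positive curl means counterclockwise rotation.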